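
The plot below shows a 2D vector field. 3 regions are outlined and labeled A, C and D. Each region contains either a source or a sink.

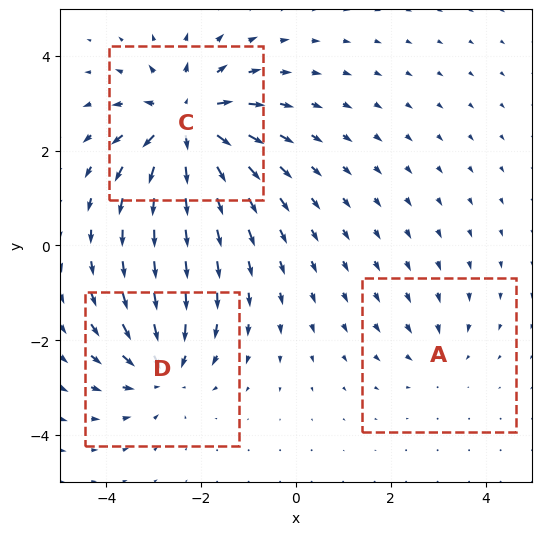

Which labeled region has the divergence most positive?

Divergence at each region's feature centre — A: about -2, C: about +6, D: about -4. Region C is most positive.

C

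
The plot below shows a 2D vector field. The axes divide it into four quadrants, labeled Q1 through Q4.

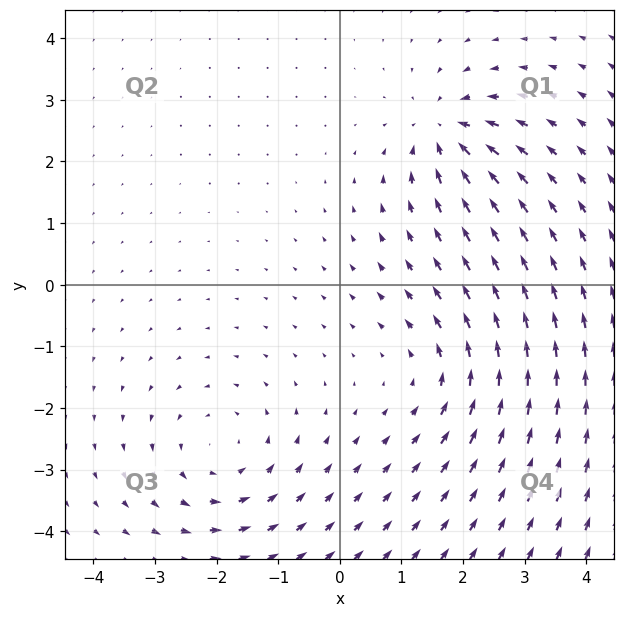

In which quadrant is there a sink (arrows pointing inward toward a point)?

The sink sits at approximately (1.7, 2.5), which lies in quadrant Q1. The divergence there is about -6, negative as expected for a sink.

Q1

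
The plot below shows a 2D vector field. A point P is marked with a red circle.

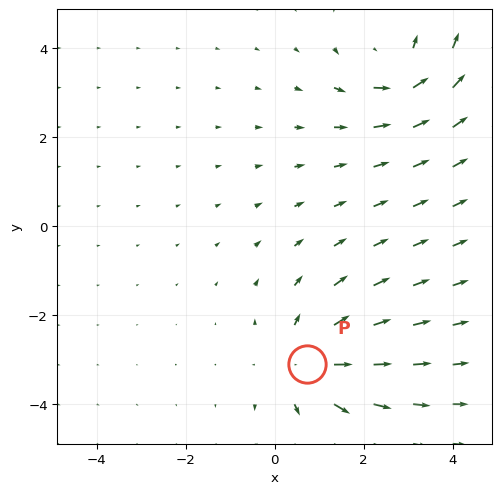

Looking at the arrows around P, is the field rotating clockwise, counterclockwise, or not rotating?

Near P at (0.7, -3.1) the arrows show no circulation. The curl there is ≈0.

not rotating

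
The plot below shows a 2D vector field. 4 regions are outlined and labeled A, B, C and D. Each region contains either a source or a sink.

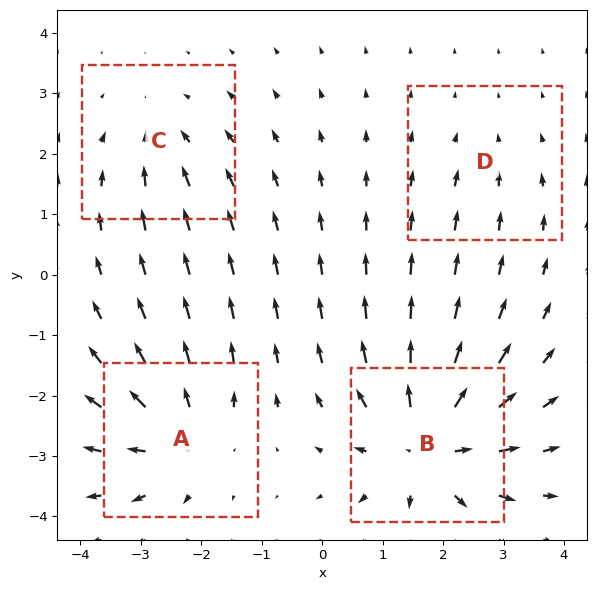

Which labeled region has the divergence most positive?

Divergence at each region's feature centre — A: about +5, B: about +7, C: about -3, D: about -2. Region B is most positive.

B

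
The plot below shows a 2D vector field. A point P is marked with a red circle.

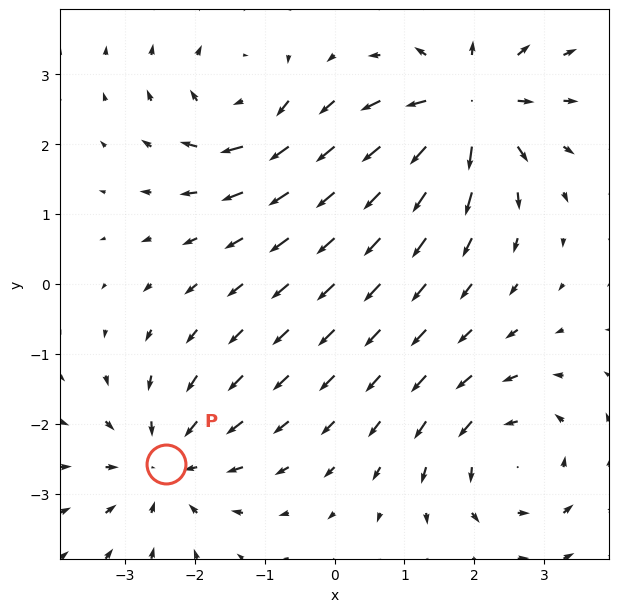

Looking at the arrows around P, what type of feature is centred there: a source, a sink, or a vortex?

sink

At P (-2.4, -2.6) the arrows converge inward. Divergence about -4, curl ≈0 — negative divergence with near-zero curl is a sink.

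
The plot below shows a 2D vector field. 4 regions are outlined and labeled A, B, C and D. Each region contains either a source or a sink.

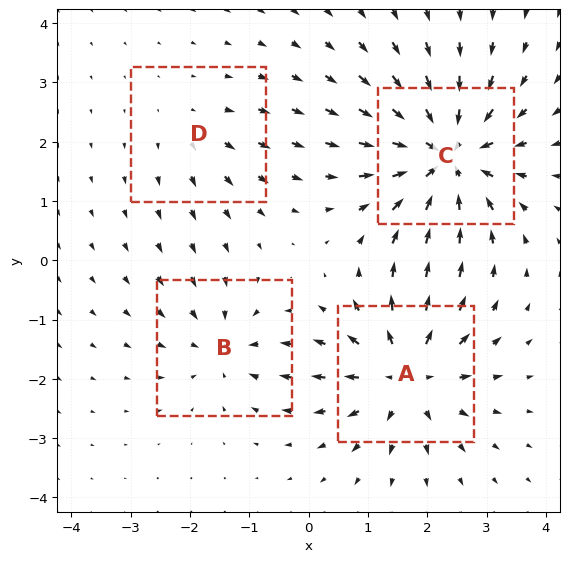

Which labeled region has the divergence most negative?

C

Divergence at each region's feature centre — A: about +6, B: about -4, C: about -8, D: about +2. Region C is most negative.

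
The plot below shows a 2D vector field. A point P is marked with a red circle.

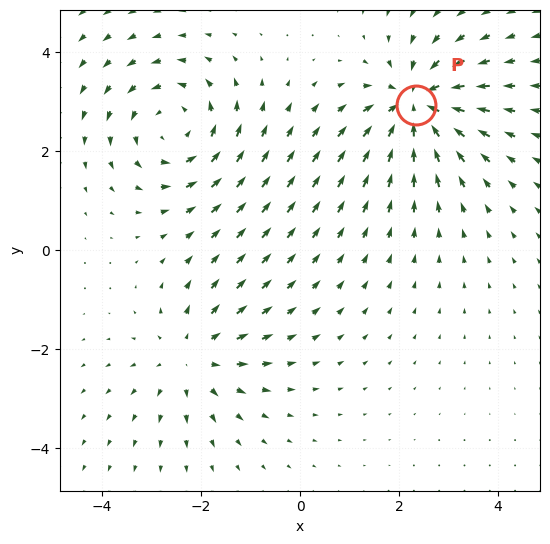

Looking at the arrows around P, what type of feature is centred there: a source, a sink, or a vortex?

At P (2.3, 2.9) the arrows converge inward. Divergence about -6, curl ≈0 — negative divergence with near-zero curl is a sink.

sink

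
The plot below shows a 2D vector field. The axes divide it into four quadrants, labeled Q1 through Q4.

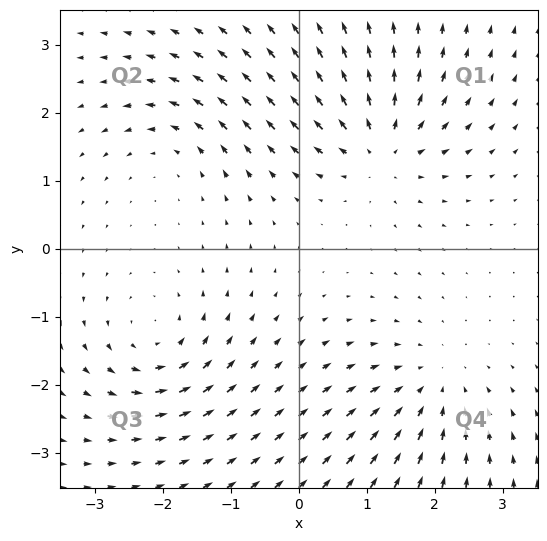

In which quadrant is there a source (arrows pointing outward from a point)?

The source sits at approximately (1.2, 1.5), which lies in quadrant Q1. The divergence there is about +6, positive as expected for a source.

Q1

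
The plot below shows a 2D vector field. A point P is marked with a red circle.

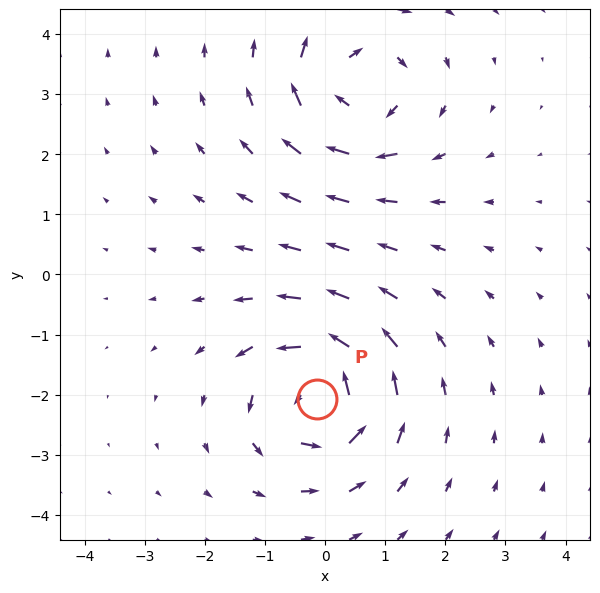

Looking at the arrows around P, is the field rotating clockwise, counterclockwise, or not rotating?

counterclockwise

Near P at (-0.1, -2.1) the arrows circulate counterclockwise. The curl (z-component) there is about +6; positive curl means counterclockwise rotation.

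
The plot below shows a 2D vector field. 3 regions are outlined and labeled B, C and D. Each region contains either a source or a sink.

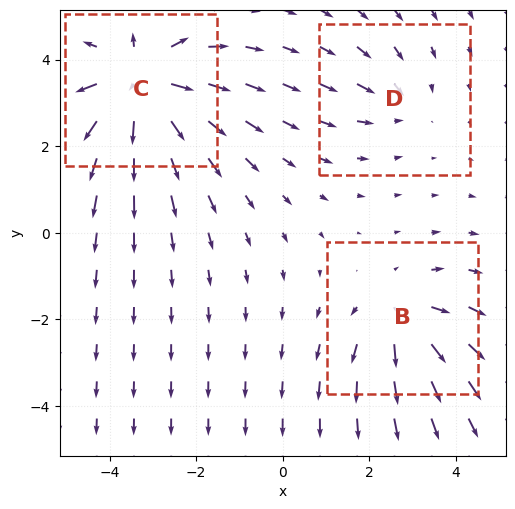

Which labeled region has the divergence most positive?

Divergence at each region's feature centre — B: about +3, C: about +6, D: about -2. Region C is most positive.

C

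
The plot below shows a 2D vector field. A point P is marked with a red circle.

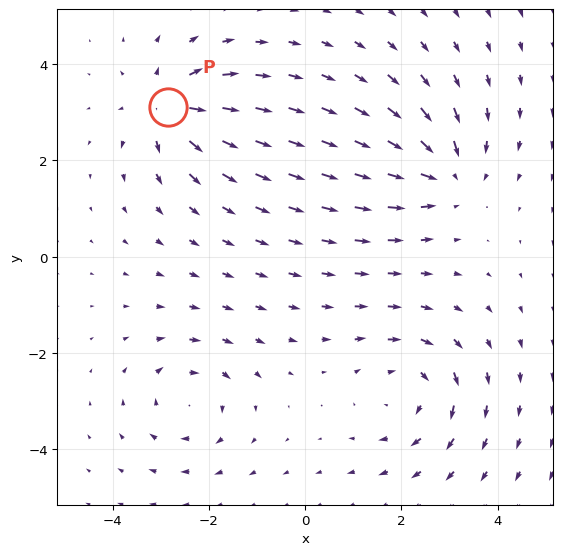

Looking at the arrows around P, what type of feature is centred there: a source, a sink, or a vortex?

At P (-2.8, 3.1) the arrows spread outward. Divergence about +6, curl ≈0 — positive divergence with near-zero curl is a source.

source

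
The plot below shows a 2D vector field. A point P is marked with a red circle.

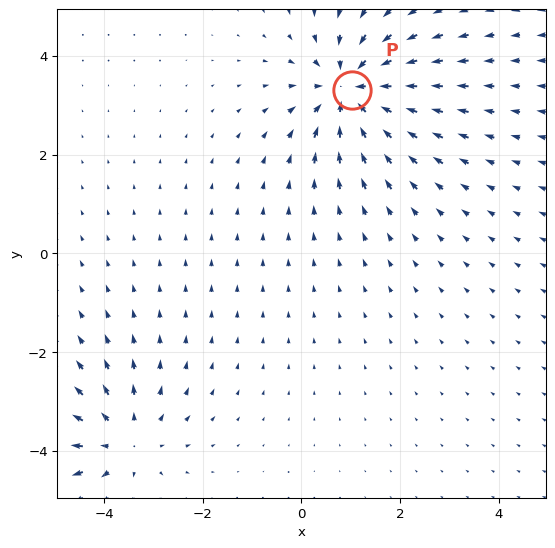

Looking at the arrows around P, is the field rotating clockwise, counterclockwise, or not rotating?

Near P at (1.0, 3.3) the arrows show no circulation. The curl there is ≈0.

not rotating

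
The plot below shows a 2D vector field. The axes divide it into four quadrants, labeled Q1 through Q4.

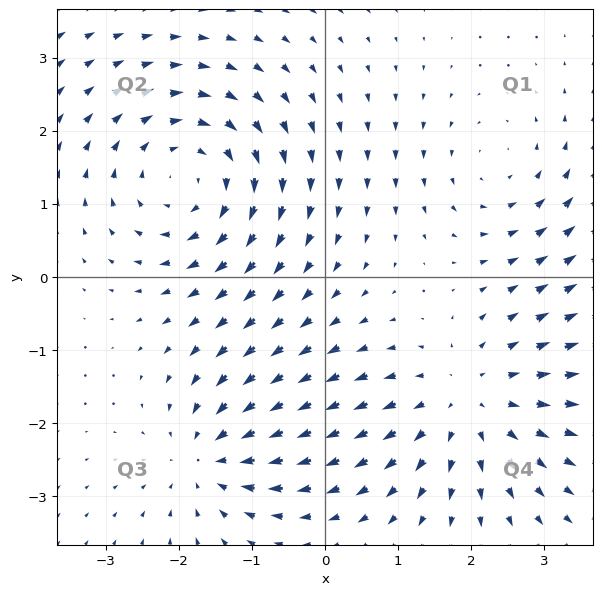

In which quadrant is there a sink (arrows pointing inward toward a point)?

Q3

The sink sits at approximately (-1.6, -2.5), which lies in quadrant Q3. The divergence there is about -4, negative as expected for a sink.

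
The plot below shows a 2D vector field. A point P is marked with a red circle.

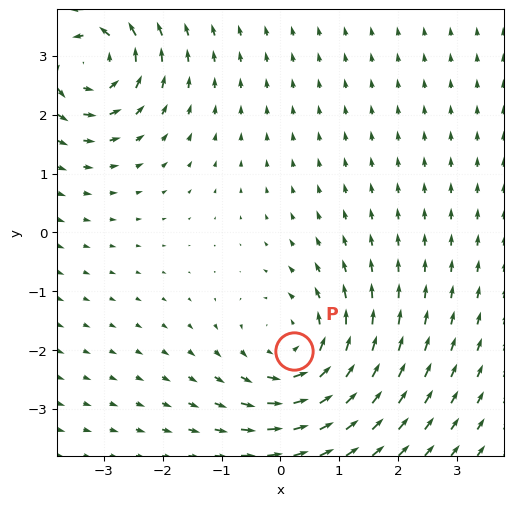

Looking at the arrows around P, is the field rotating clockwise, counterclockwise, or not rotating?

Near P at (0.2, -2.0) the arrows circulate counterclockwise. The curl (z-component) there is about +4; positive curl means counterclockwise rotation.

counterclockwise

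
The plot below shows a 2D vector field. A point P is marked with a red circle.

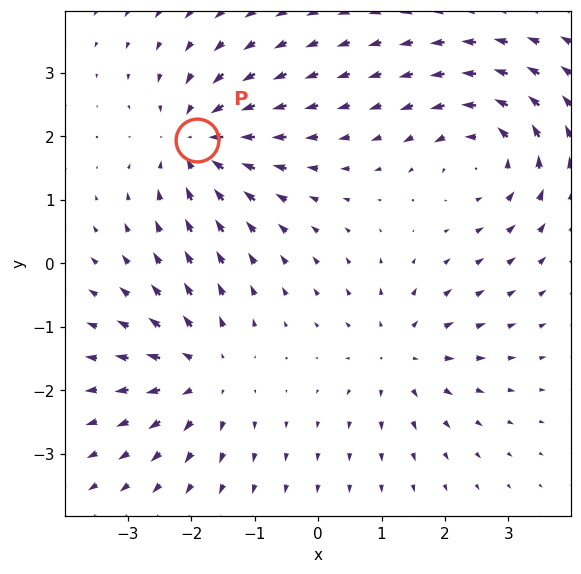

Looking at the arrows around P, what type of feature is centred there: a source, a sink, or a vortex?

sink

At P (-1.9, 1.9) the arrows converge inward. Divergence about -4, curl ≈0 — negative divergence with near-zero curl is a sink.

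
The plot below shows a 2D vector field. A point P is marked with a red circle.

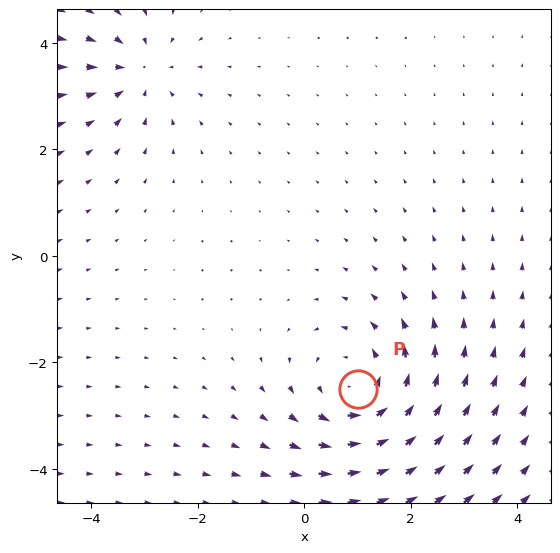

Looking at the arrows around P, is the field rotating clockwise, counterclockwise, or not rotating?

counterclockwise

Near P at (1.0, -2.5) the arrows circulate counterclockwise. The curl (z-component) there is about +4; positive curl means counterclockwise rotation.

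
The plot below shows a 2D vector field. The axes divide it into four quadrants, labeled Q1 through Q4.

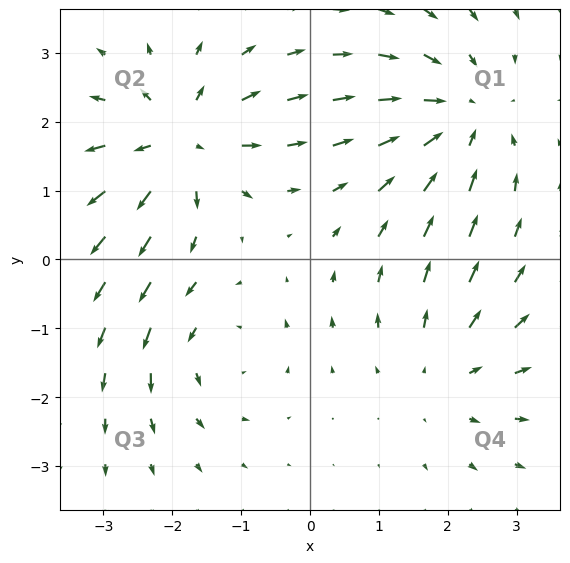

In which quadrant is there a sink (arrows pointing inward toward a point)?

Q1

The sink sits at approximately (2.2, 2.1), which lies in quadrant Q1. The divergence there is about -3, negative as expected for a sink.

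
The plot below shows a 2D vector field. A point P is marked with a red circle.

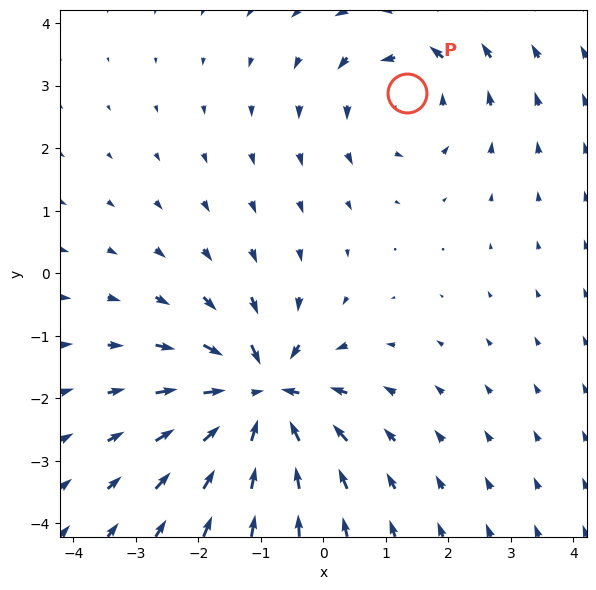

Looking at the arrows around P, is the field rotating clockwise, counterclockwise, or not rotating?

counterclockwise

Near P at (1.3, 2.9) the arrows circulate counterclockwise. The curl (z-component) there is about +2; positive curl means counterclockwise rotation.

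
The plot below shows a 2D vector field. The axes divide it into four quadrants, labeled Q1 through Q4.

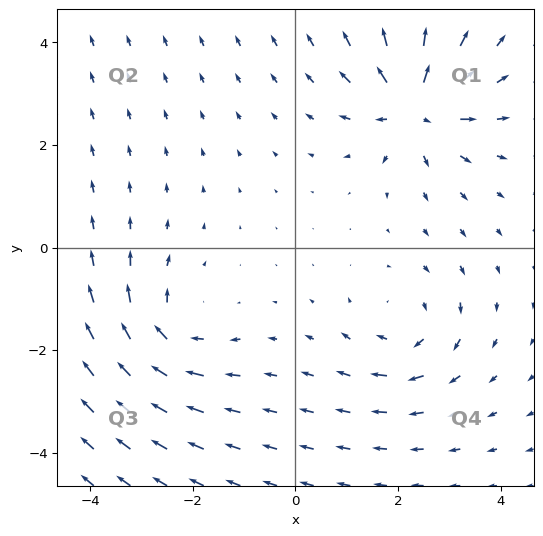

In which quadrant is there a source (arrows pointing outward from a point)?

The source sits at approximately (2.3, 2.7), which lies in quadrant Q1. The divergence there is about +5, positive as expected for a source.

Q1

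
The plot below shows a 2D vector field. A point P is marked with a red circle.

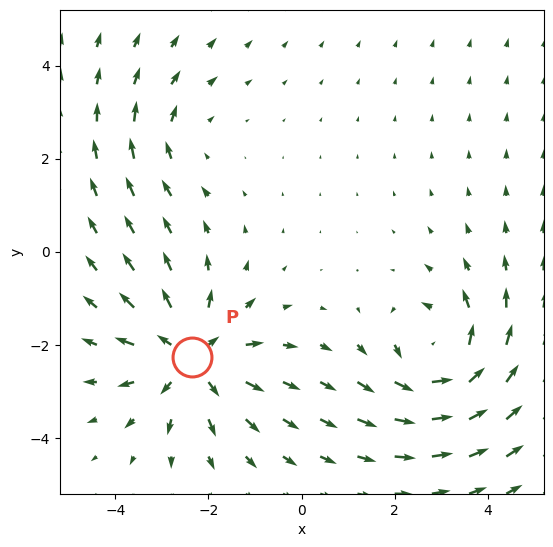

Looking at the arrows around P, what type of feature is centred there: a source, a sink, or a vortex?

source

At P (-2.4, -2.3) the arrows spread outward. Divergence about +4, curl ≈0 — positive divergence with near-zero curl is a source.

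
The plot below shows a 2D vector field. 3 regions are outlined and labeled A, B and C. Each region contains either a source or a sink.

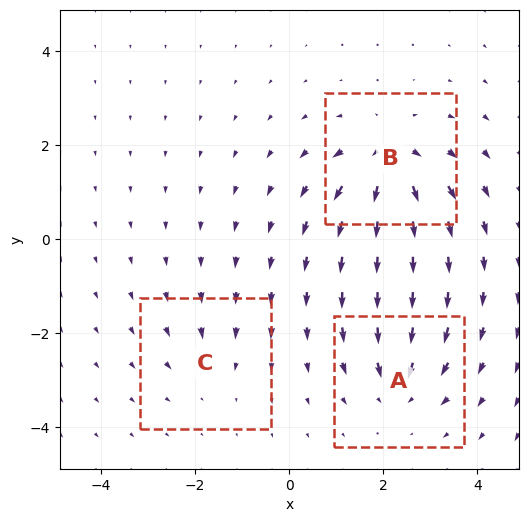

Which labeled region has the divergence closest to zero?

Divergence at each region's feature centre — A: about -4, B: about +6, C: about -2. Region C is closest to zero.

C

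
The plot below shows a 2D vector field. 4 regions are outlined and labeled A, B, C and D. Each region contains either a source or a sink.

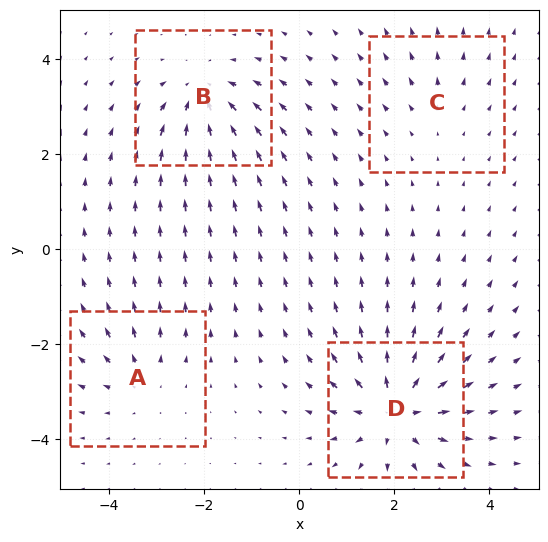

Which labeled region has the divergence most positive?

Divergence at each region's feature centre — A: about +4, B: about -5, C: about +2, D: about +7. Region D is most positive.

D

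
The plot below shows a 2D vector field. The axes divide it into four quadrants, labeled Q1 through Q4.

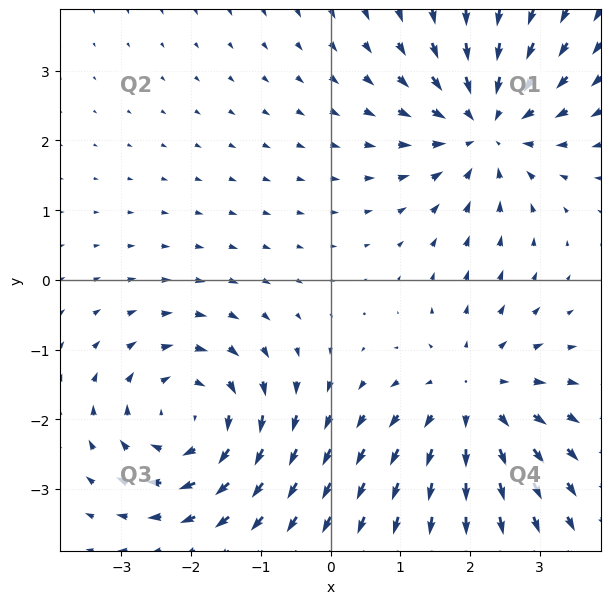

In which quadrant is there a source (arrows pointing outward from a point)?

Q4

The source sits at approximately (2.0, -1.7), which lies in quadrant Q4. The divergence there is about +3, positive as expected for a source.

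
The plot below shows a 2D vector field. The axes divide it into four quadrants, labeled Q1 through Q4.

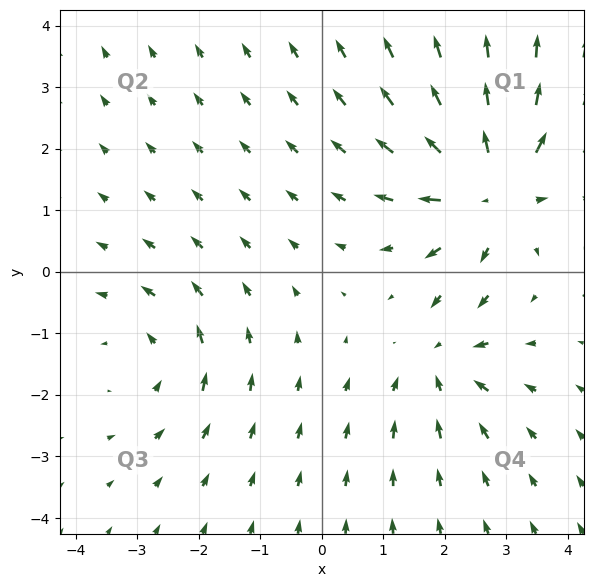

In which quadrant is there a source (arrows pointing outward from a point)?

The source sits at approximately (2.8, 1.4), which lies in quadrant Q1. The divergence there is about +4, positive as expected for a source.

Q1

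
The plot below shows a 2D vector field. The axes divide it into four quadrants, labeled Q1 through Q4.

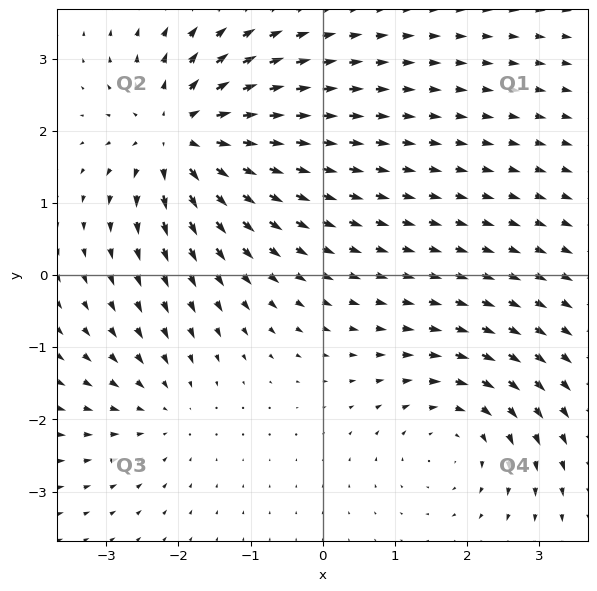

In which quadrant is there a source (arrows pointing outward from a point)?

Q2

The source sits at approximately (-2.0, 1.9), which lies in quadrant Q2. The divergence there is about +6, positive as expected for a source.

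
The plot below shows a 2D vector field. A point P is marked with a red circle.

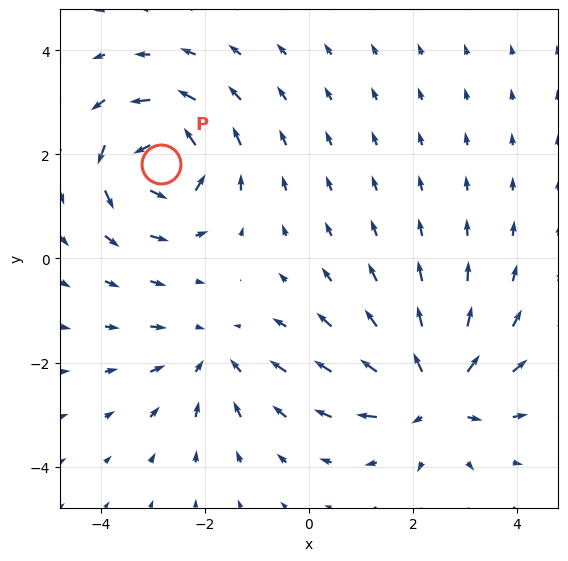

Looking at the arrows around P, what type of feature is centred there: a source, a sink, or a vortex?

vortex

At P (-2.8, 1.8) the arrows circulate counterclockwise. Divergence ≈0, curl about +7 — near-zero divergence with nonzero curl is a vortex.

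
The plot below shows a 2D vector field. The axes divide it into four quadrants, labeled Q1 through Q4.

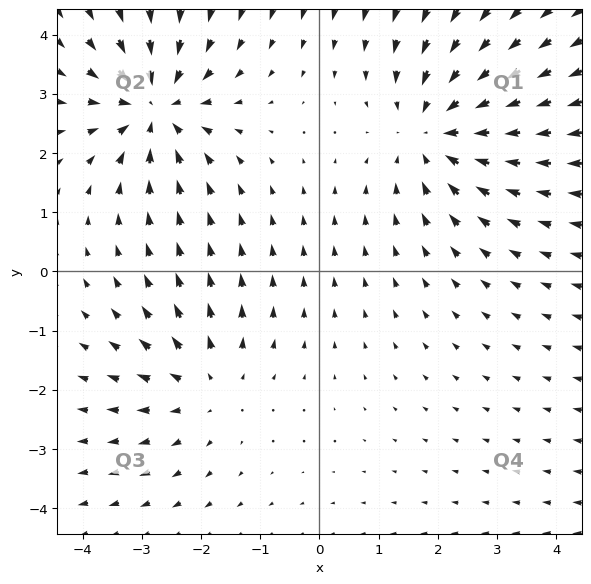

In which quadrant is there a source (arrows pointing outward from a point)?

Q3

The source sits at approximately (-1.9, -1.9), which lies in quadrant Q3. The divergence there is about +3, positive as expected for a source.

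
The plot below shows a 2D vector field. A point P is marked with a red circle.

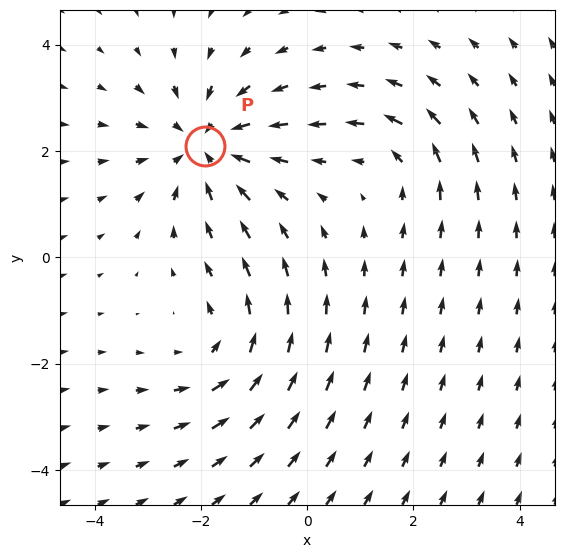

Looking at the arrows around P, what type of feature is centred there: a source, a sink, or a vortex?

sink

At P (-1.9, 2.1) the arrows converge inward. Divergence about -4, curl ≈0 — negative divergence with near-zero curl is a sink.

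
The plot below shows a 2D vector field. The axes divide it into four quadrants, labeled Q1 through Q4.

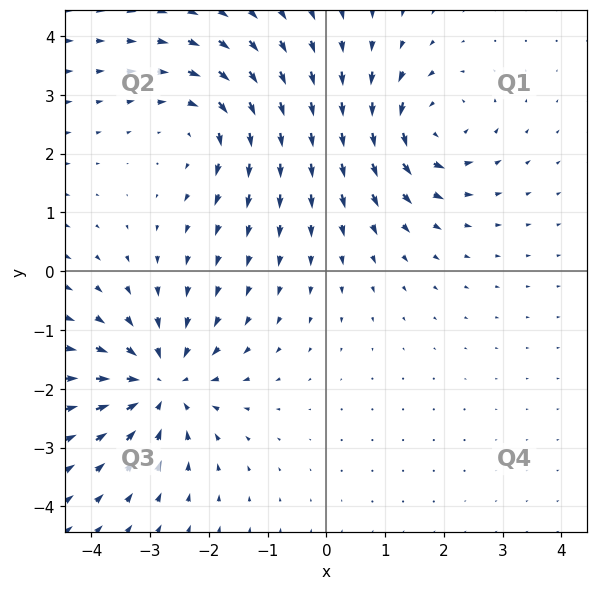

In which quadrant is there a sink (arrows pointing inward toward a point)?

The sink sits at approximately (-2.8, -1.9), which lies in quadrant Q3. The divergence there is about -5, negative as expected for a sink.

Q3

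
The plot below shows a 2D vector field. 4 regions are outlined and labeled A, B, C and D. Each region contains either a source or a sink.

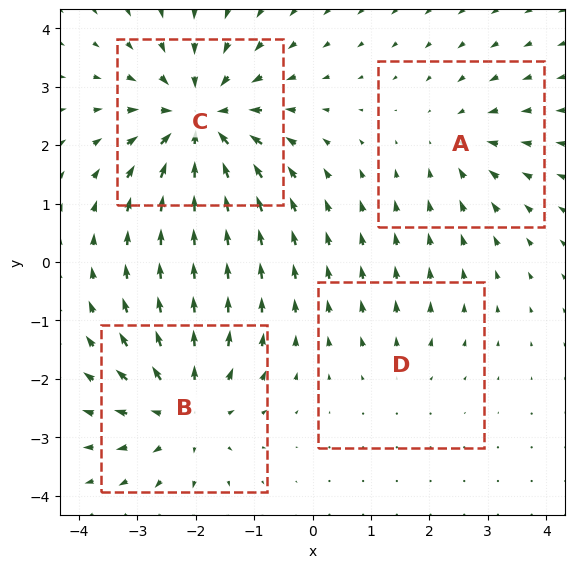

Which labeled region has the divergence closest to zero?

D

Divergence at each region's feature centre — A: about -3, B: about +5, C: about -7, D: about +2. Region D is closest to zero.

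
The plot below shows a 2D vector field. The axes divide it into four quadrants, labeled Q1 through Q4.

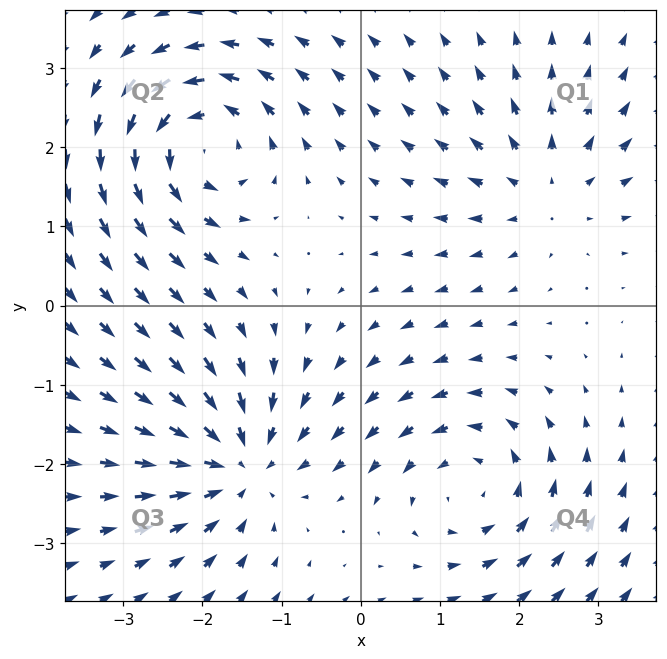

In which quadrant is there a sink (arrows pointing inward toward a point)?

The sink sits at approximately (-1.5, -2.0), which lies in quadrant Q3. The divergence there is about -4, negative as expected for a sink.

Q3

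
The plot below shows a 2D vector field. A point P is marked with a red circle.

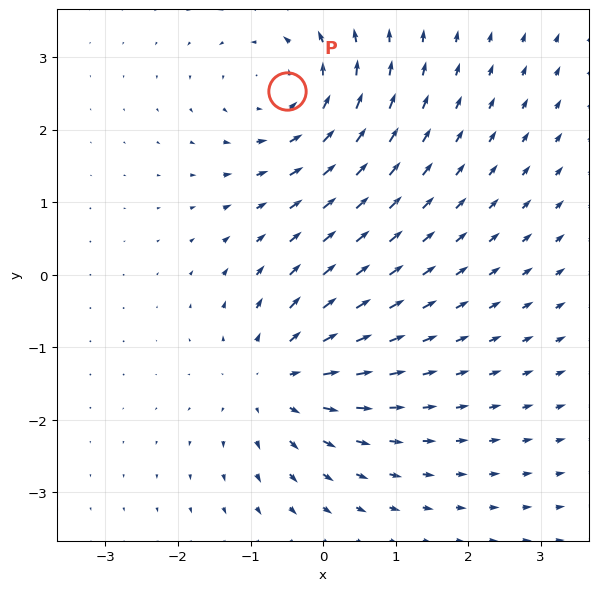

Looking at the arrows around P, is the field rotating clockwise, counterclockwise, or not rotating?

Near P at (-0.5, 2.5) the arrows circulate counterclockwise. The curl (z-component) there is about +4; positive curl means counterclockwise rotation.

counterclockwise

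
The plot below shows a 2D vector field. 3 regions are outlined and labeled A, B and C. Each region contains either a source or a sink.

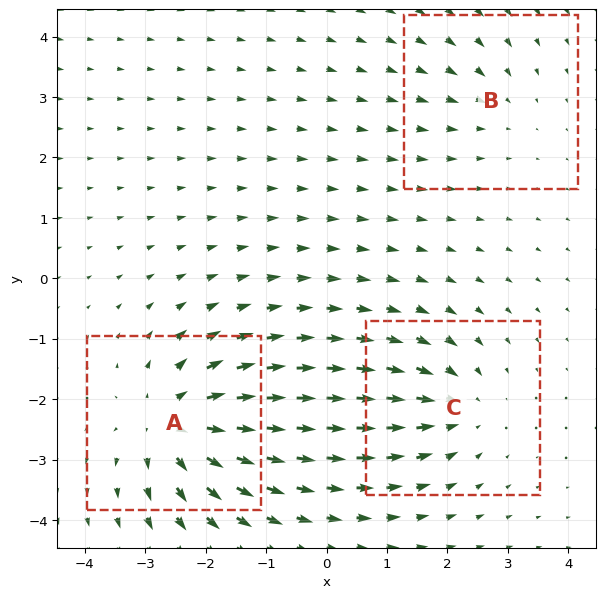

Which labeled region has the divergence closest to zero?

Divergence at each region's feature centre — A: about +5, B: about -2, C: about -4. Region B is closest to zero.

B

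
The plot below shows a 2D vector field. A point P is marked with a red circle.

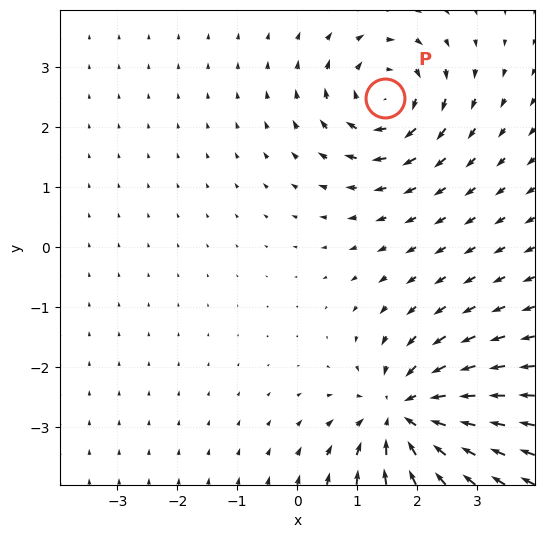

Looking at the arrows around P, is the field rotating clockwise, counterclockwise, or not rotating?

clockwise

Near P at (1.5, 2.5) the arrows circulate clockwise. The curl (z-component) there is about -5; negative curl means clockwise rotation.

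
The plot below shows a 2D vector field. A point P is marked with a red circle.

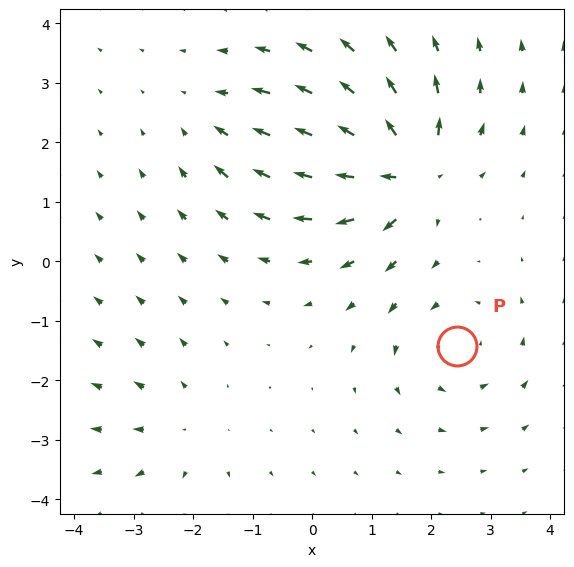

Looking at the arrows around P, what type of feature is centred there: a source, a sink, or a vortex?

vortex

At P (2.4, -1.4) the arrows circulate counterclockwise. Divergence ≈0, curl about +3 — near-zero divergence with nonzero curl is a vortex.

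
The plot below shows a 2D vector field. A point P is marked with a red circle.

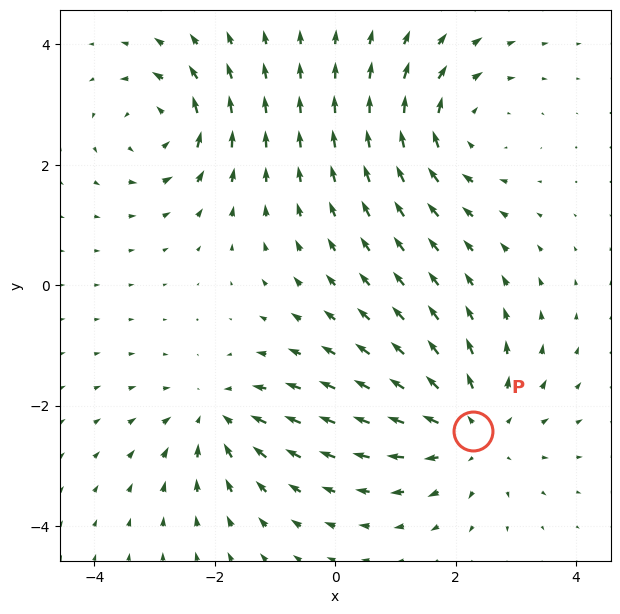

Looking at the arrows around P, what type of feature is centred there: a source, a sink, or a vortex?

source

At P (2.3, -2.4) the arrows spread outward. Divergence about +4, curl ≈0 — positive divergence with near-zero curl is a source.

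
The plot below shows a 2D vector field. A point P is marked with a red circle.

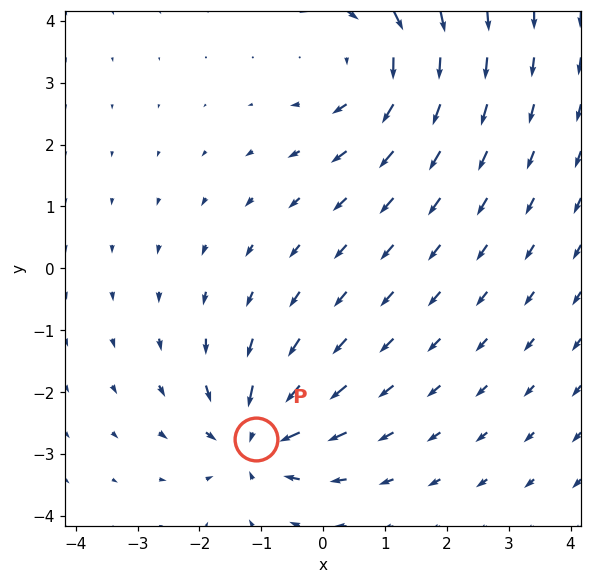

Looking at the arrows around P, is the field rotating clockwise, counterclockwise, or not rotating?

Near P at (-1.1, -2.8) the arrows show no circulation. The curl there is ≈0.

not rotating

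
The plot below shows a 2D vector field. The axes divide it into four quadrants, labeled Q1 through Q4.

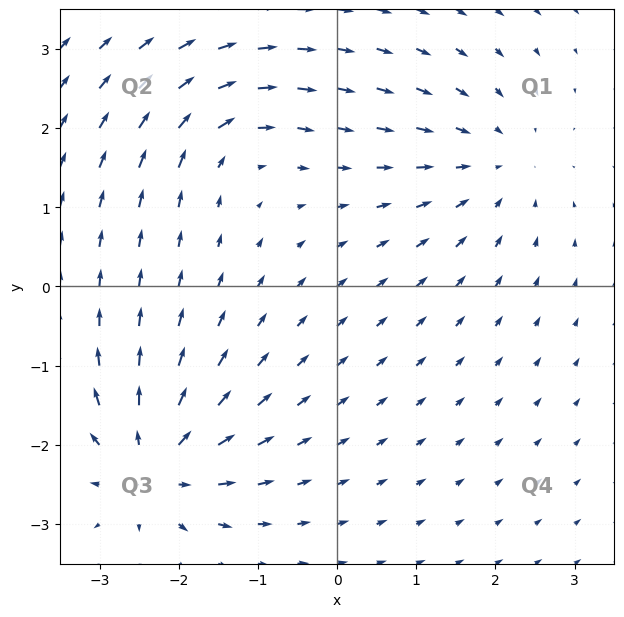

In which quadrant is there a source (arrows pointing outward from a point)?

The source sits at approximately (-2.3, -2.3), which lies in quadrant Q3. The divergence there is about +6, positive as expected for a source.

Q3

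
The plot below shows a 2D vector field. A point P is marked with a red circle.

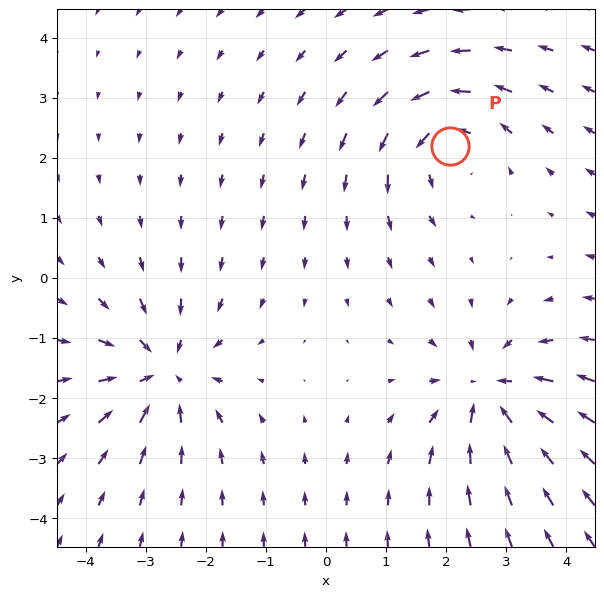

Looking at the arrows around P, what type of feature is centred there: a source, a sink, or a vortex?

At P (2.1, 2.2) the arrows circulate counterclockwise. Divergence ≈0, curl about +4 — near-zero divergence with nonzero curl is a vortex.

vortex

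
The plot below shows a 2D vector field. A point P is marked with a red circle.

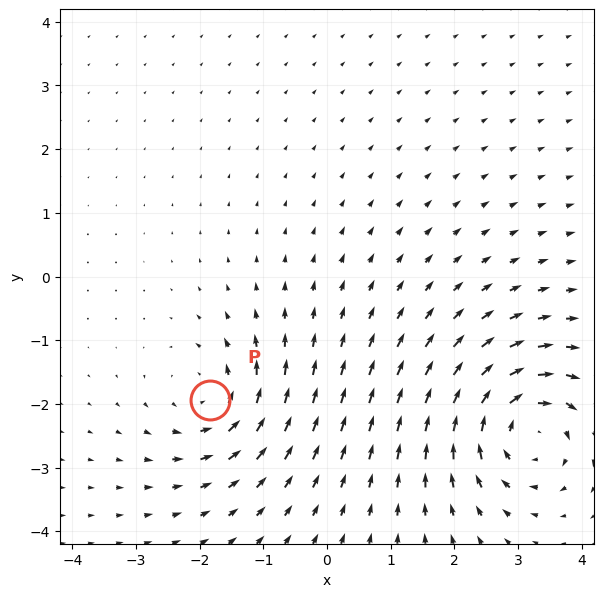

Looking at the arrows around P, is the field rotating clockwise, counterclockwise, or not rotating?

Near P at (-1.8, -1.9) the arrows circulate counterclockwise. The curl (z-component) there is about +5; positive curl means counterclockwise rotation.

counterclockwise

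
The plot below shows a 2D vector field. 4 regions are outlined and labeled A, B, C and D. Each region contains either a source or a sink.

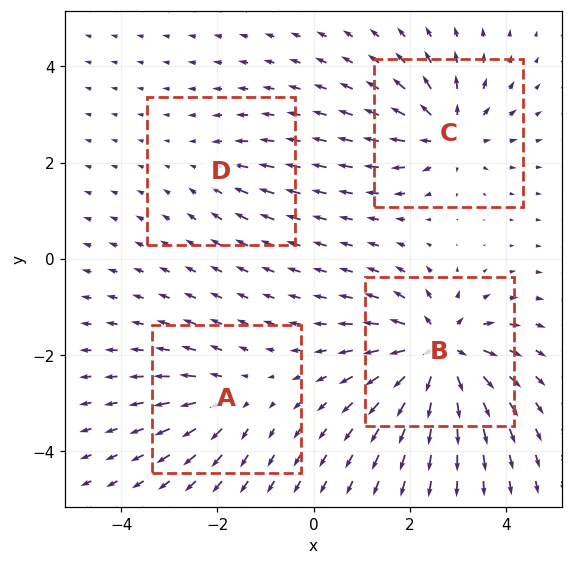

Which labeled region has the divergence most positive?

B

Divergence at each region's feature centre — A: about +4, B: about +9, C: about +6, D: about -2. Region B is most positive.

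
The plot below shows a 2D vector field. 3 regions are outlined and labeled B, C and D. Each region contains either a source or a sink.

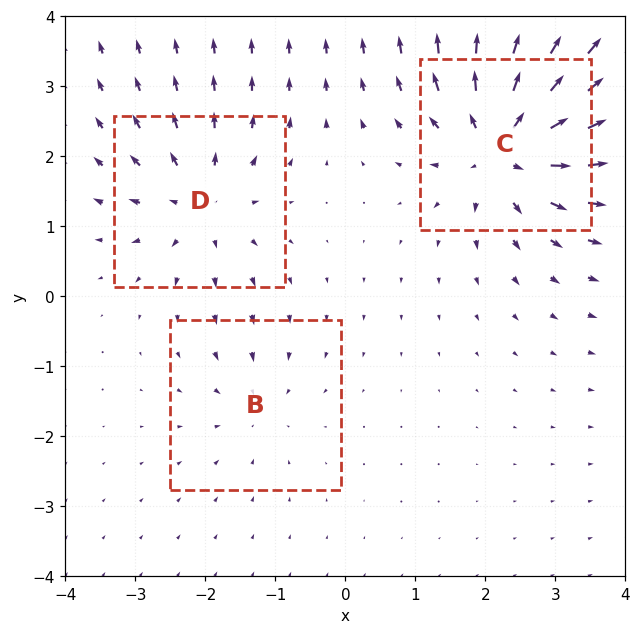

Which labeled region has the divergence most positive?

Divergence at each region's feature centre — B: about -2, C: about +6, D: about +4. Region C is most positive.

C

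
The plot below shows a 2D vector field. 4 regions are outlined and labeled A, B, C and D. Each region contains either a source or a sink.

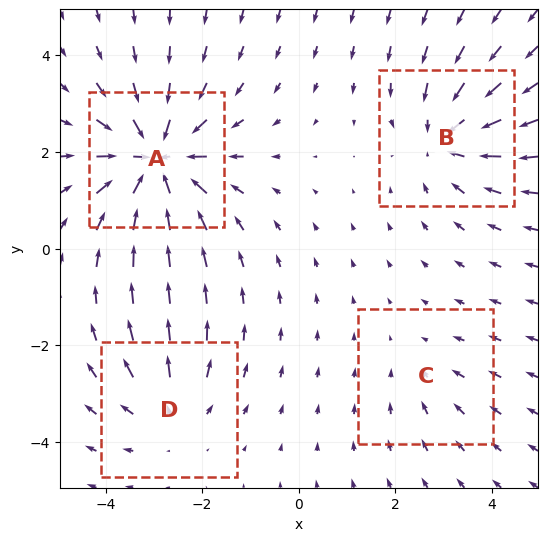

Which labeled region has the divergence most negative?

Divergence at each region's feature centre — A: about -7, B: about -5, C: about -2, D: about +3. Region A is most negative.

A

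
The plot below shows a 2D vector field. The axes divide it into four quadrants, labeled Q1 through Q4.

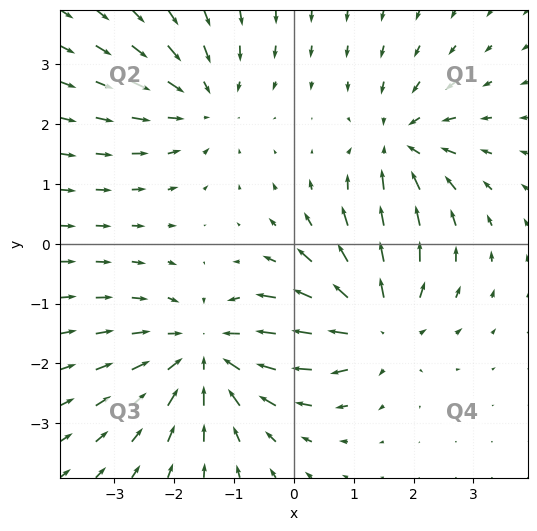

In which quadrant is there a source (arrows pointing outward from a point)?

The source sits at approximately (1.3, -1.3), which lies in quadrant Q4. The divergence there is about +4, positive as expected for a source.

Q4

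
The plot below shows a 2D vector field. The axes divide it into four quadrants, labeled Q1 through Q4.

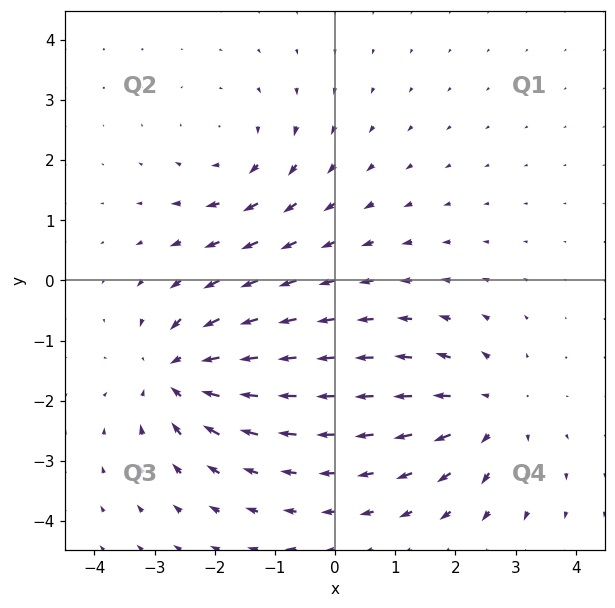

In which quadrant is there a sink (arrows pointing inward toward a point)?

Q3

The sink sits at approximately (-2.6, -1.6), which lies in quadrant Q3. The divergence there is about -6, negative as expected for a sink.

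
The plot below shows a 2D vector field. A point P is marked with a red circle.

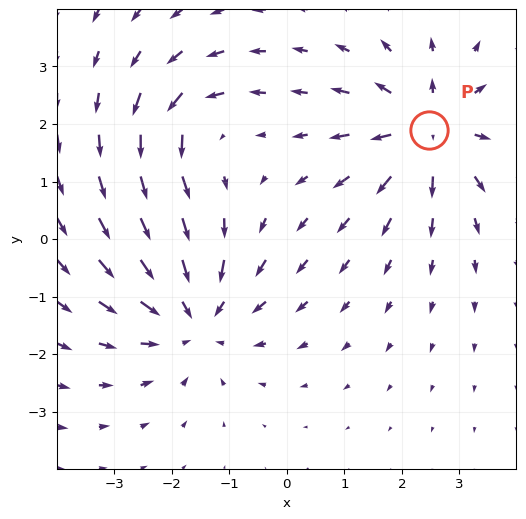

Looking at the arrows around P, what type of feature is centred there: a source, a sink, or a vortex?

source

At P (2.5, 1.9) the arrows spread outward. Divergence about +5, curl ≈0 — positive divergence with near-zero curl is a source.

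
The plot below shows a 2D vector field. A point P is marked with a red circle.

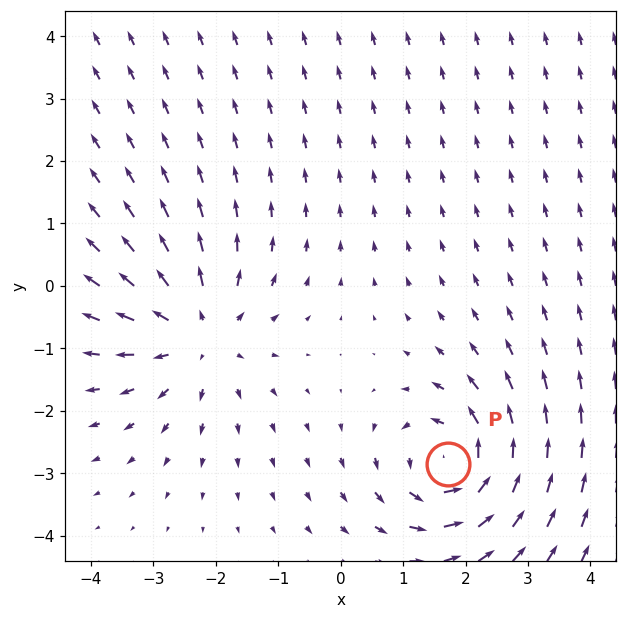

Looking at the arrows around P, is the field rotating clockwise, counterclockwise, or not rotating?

Near P at (1.7, -2.9) the arrows circulate counterclockwise. The curl (z-component) there is about +6; positive curl means counterclockwise rotation.

counterclockwise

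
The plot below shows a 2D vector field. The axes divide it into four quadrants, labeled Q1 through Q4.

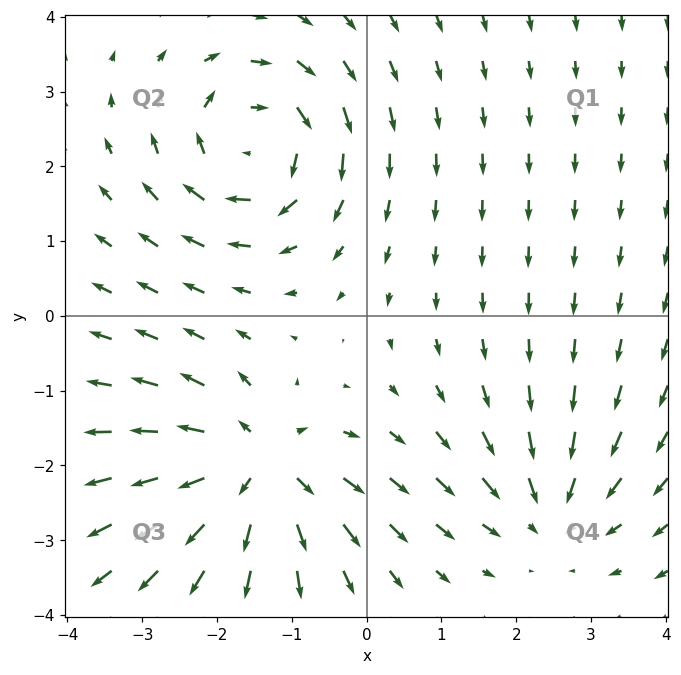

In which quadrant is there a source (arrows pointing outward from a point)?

Q3

The source sits at approximately (-1.5, -2.0), which lies in quadrant Q3. The divergence there is about +5, positive as expected for a source.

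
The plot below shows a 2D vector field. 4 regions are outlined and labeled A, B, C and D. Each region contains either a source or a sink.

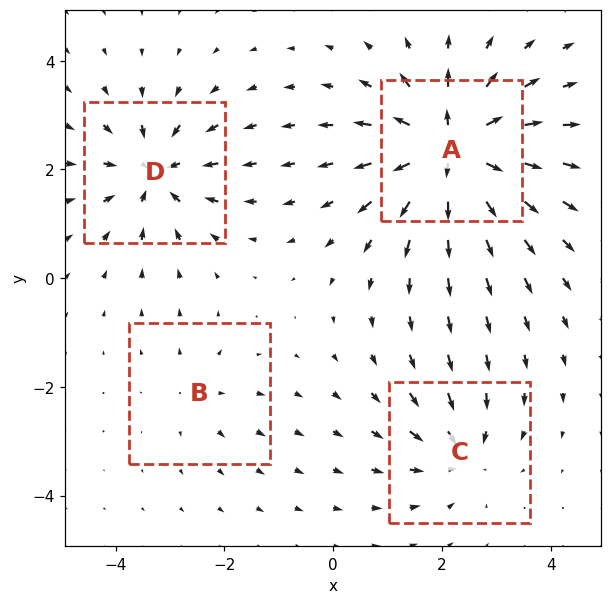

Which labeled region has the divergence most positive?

A

Divergence at each region's feature centre — A: about +9, B: about +2, C: about -4, D: about -6. Region A is most positive.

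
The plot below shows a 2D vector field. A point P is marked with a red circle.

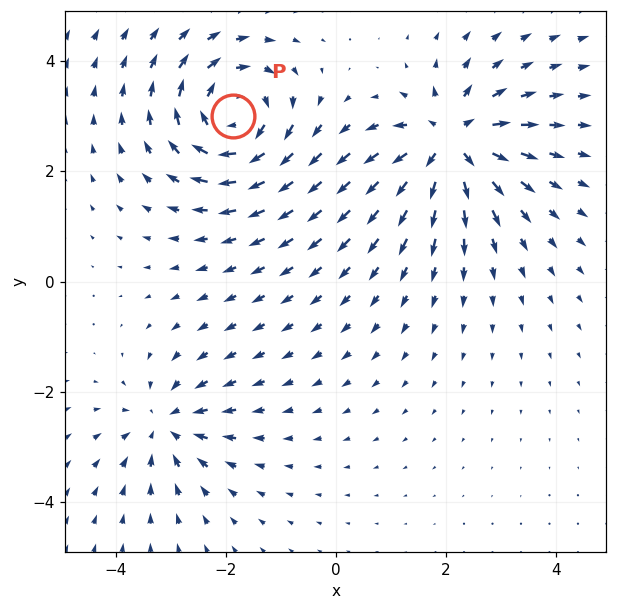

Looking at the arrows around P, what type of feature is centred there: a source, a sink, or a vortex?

vortex

At P (-1.9, 3.0) the arrows circulate clockwise. Divergence ≈0, curl about -6 — near-zero divergence with nonzero curl is a vortex.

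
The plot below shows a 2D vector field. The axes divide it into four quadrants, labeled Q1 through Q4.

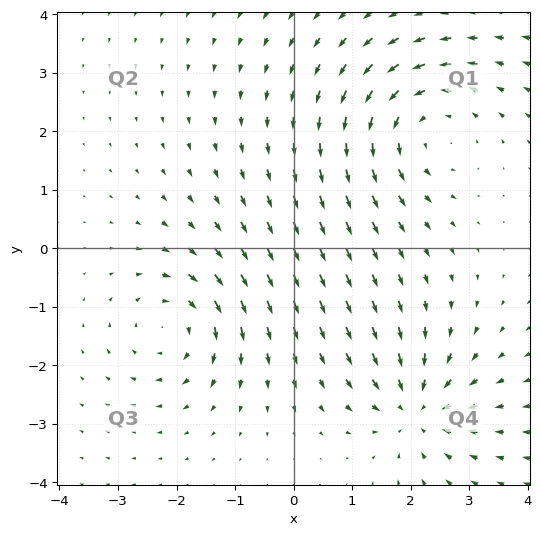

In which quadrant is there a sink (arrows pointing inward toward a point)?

The sink sits at approximately (2.1, -2.7), which lies in quadrant Q4. The divergence there is about -4, negative as expected for a sink.

Q4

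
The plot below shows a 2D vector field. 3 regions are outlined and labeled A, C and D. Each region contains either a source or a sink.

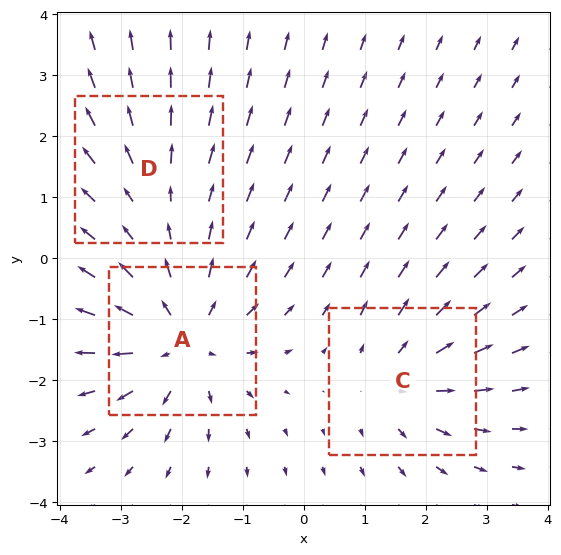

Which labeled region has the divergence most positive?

A

Divergence at each region's feature centre — A: about +5, C: about +3, D: about +2. Region A is most positive.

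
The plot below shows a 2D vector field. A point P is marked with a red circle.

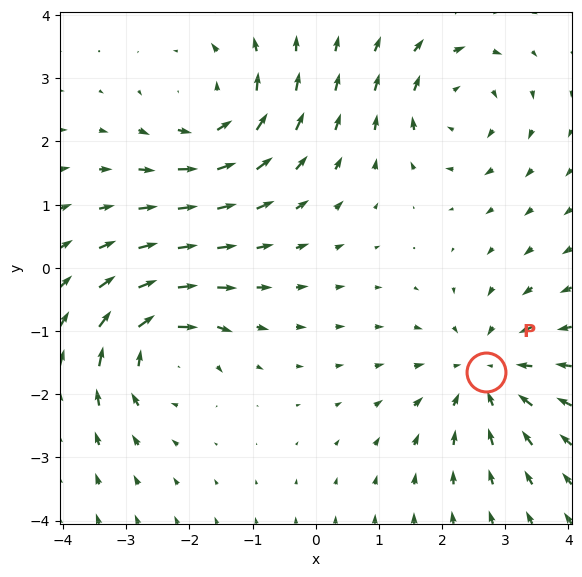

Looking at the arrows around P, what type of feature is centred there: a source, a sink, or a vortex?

At P (2.7, -1.7) the arrows converge inward. Divergence about -4, curl ≈0 — negative divergence with near-zero curl is a sink.

sink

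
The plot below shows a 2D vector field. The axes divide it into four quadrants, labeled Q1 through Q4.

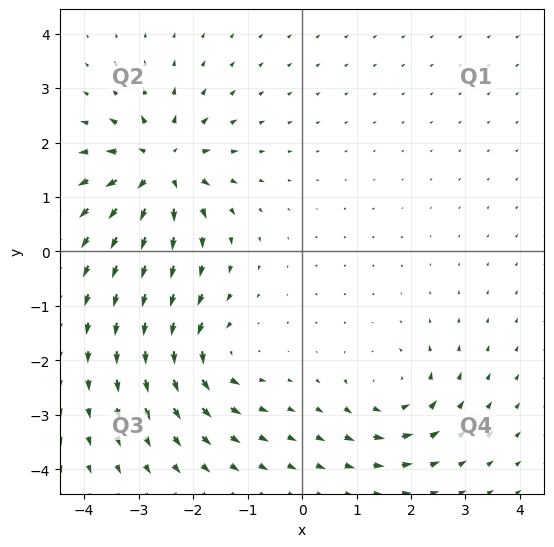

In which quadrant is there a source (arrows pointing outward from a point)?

Q2

The source sits at approximately (-2.6, 1.6), which lies in quadrant Q2. The divergence there is about +6, positive as expected for a source.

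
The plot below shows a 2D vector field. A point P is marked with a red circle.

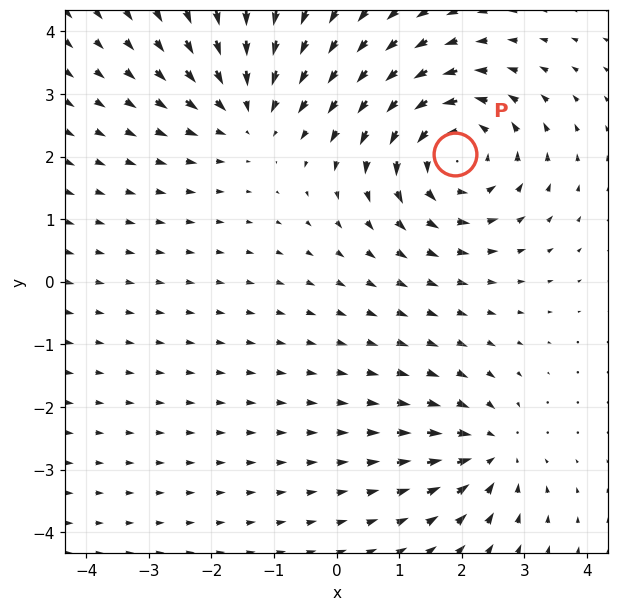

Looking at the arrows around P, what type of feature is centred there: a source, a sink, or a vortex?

At P (1.9, 2.0) the arrows circulate counterclockwise. Divergence ≈0, curl about +5 — near-zero divergence with nonzero curl is a vortex.

vortex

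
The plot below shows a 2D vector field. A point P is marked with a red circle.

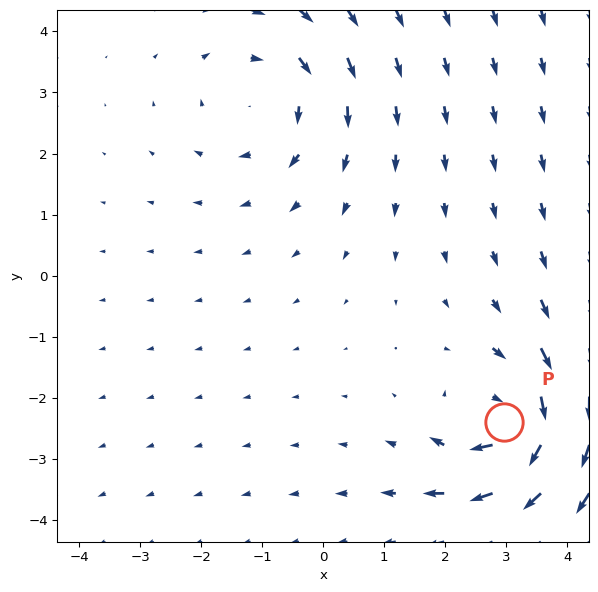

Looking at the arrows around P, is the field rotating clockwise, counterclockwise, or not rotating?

clockwise

Near P at (3.0, -2.4) the arrows circulate clockwise. The curl (z-component) there is about -6; negative curl means clockwise rotation.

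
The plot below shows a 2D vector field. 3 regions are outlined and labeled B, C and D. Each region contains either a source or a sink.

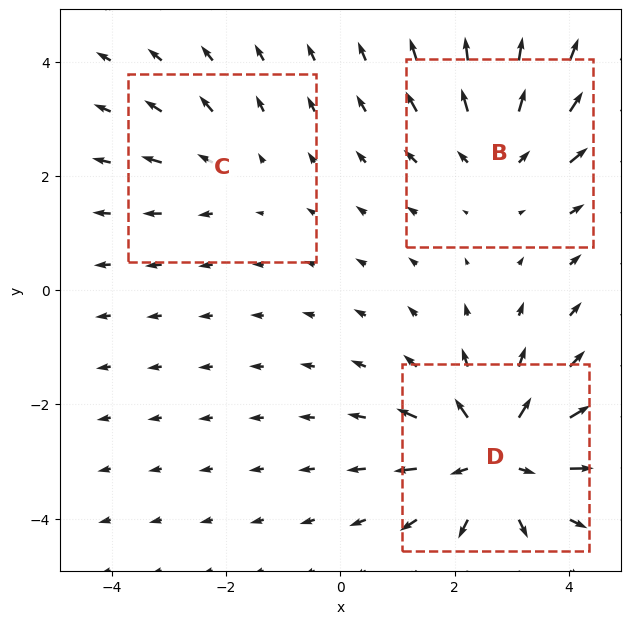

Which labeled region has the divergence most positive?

D

Divergence at each region's feature centre — B: about +3, C: about +2, D: about +5. Region D is most positive.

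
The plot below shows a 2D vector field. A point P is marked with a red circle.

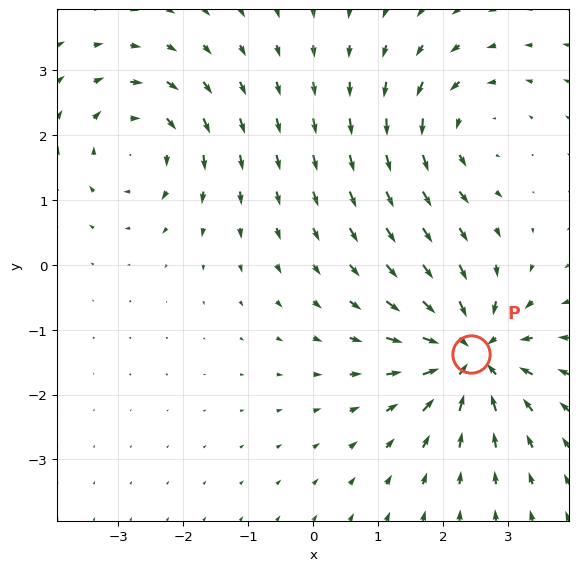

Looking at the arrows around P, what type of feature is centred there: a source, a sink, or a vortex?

At P (2.4, -1.4) the arrows converge inward. Divergence about -7, curl ≈0 — negative divergence with near-zero curl is a sink.

sink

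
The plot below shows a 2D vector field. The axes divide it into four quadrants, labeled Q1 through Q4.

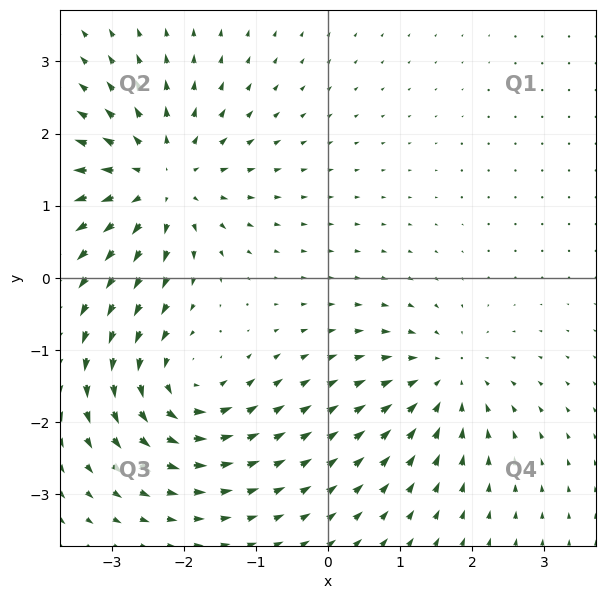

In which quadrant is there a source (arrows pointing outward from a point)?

The source sits at approximately (-2.3, 1.3), which lies in quadrant Q2. The divergence there is about +5, positive as expected for a source.

Q2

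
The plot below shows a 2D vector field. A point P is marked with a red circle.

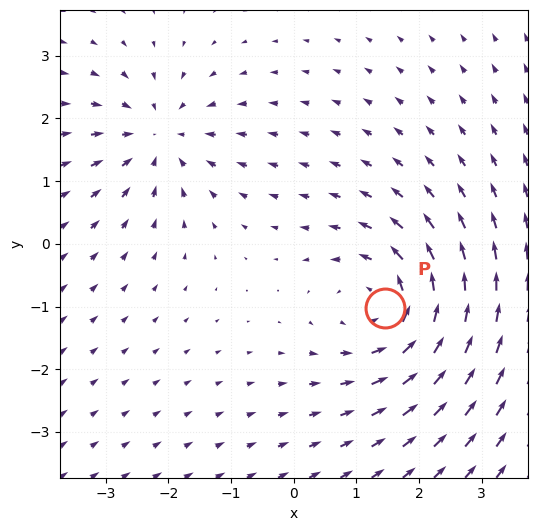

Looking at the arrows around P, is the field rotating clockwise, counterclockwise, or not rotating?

Near P at (1.5, -1.0) the arrows circulate counterclockwise. The curl (z-component) there is about +4; positive curl means counterclockwise rotation.

counterclockwise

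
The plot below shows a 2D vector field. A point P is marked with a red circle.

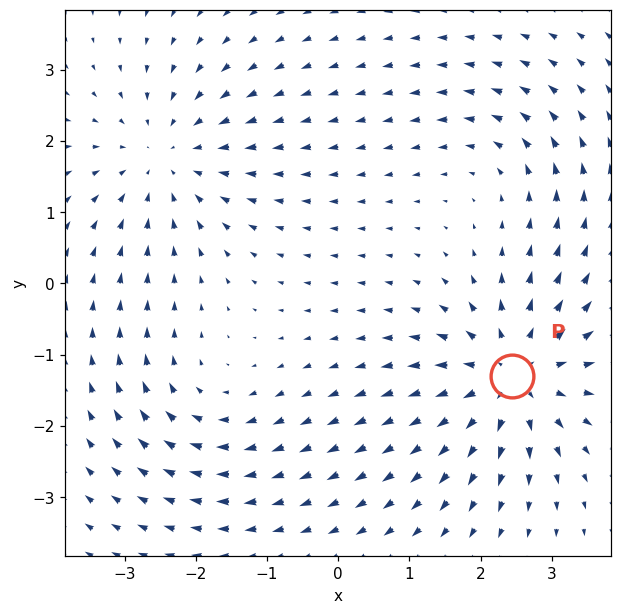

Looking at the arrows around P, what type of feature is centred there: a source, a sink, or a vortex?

source

At P (2.4, -1.3) the arrows spread outward. Divergence about +5, curl ≈0 — positive divergence with near-zero curl is a source.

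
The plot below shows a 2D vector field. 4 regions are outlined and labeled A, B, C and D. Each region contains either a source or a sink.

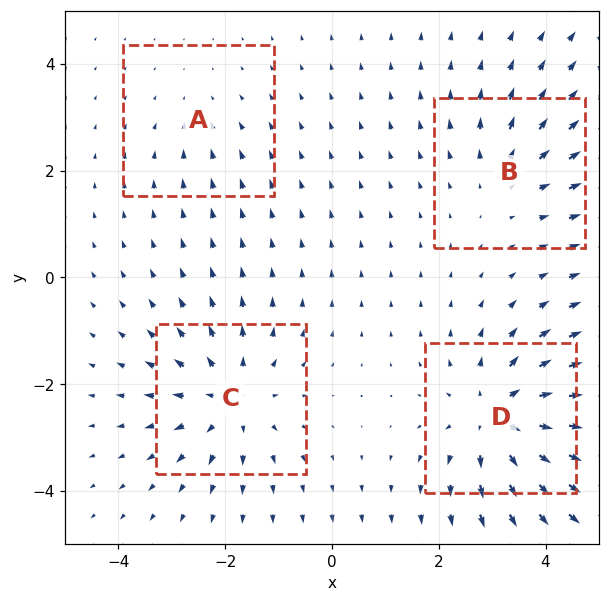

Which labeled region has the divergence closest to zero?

Divergence at each region's feature centre — A: about -2, B: about +3, C: about +5, D: about +6. Region A is closest to zero.

A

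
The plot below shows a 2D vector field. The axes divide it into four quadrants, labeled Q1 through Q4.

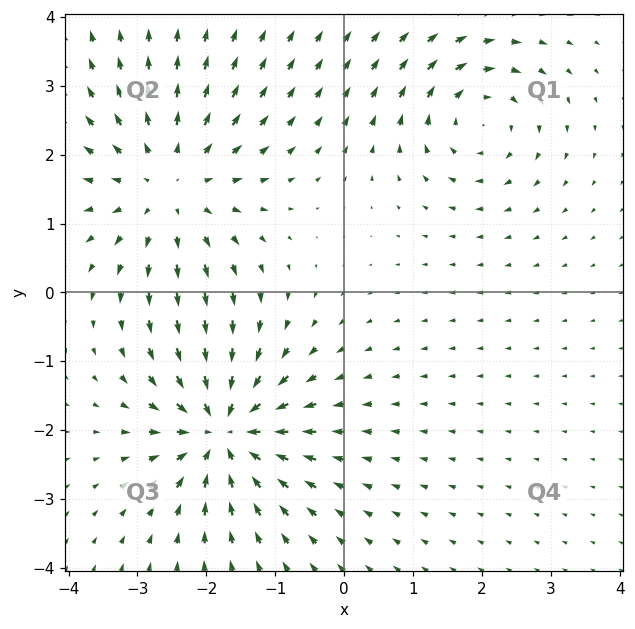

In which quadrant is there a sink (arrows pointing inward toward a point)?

The sink sits at approximately (-1.7, -2.0), which lies in quadrant Q3. The divergence there is about -7, negative as expected for a sink.

Q3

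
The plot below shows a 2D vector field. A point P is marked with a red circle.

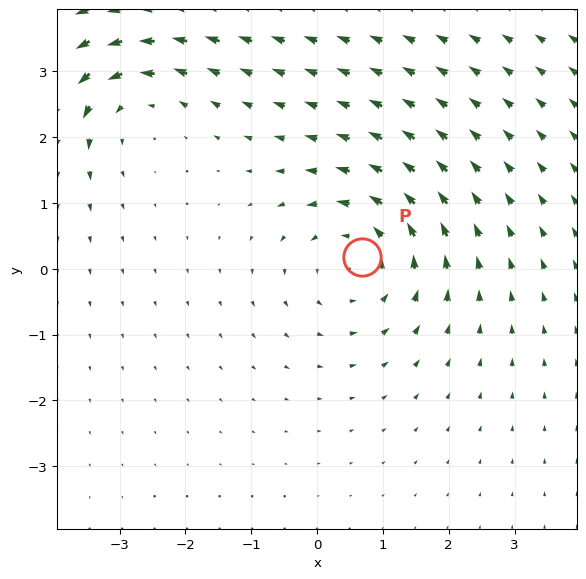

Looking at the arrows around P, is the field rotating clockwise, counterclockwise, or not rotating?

Near P at (0.7, 0.2) the arrows circulate counterclockwise. The curl (z-component) there is about +4; positive curl means counterclockwise rotation.

counterclockwise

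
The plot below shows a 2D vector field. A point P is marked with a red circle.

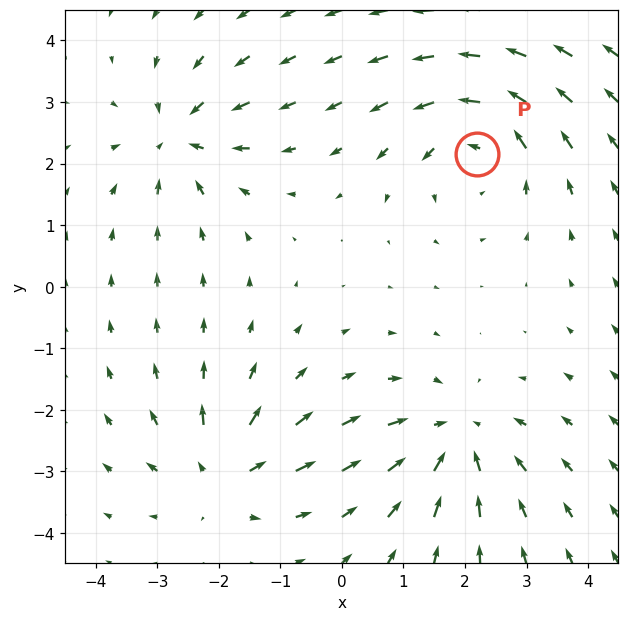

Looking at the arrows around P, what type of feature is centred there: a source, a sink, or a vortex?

vortex

At P (2.2, 2.2) the arrows circulate counterclockwise. Divergence ≈0, curl about +5 — near-zero divergence with nonzero curl is a vortex.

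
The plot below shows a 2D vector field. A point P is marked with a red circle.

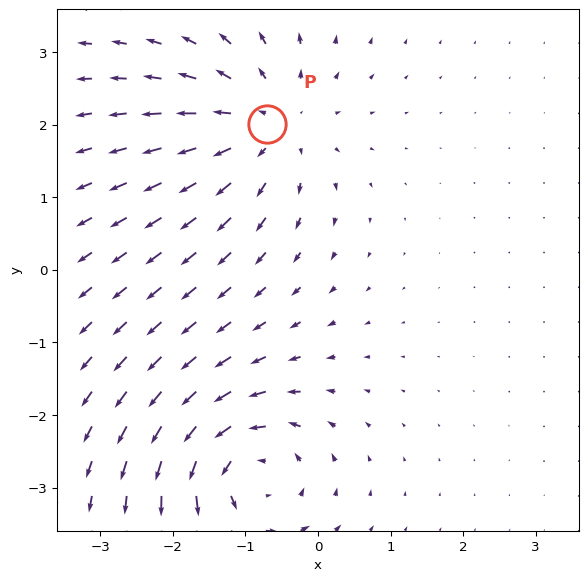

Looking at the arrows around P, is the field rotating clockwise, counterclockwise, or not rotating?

not rotating

Near P at (-0.7, 2.0) the arrows show no circulation. The curl there is ≈0.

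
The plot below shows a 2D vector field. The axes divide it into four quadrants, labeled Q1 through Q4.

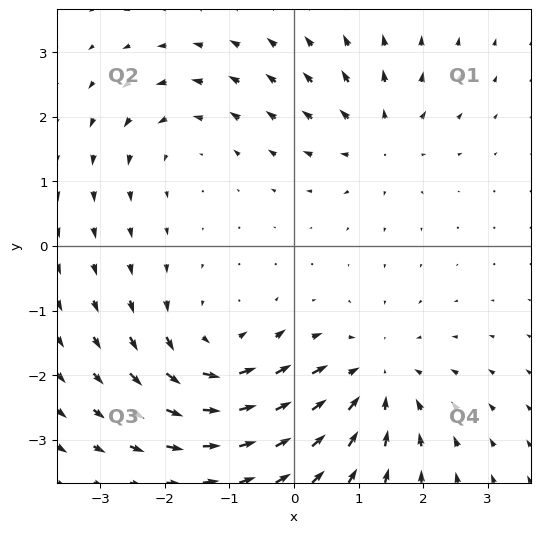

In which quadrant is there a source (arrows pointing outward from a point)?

Q1

The source sits at approximately (1.3, 1.7), which lies in quadrant Q1. The divergence there is about +4, positive as expected for a source.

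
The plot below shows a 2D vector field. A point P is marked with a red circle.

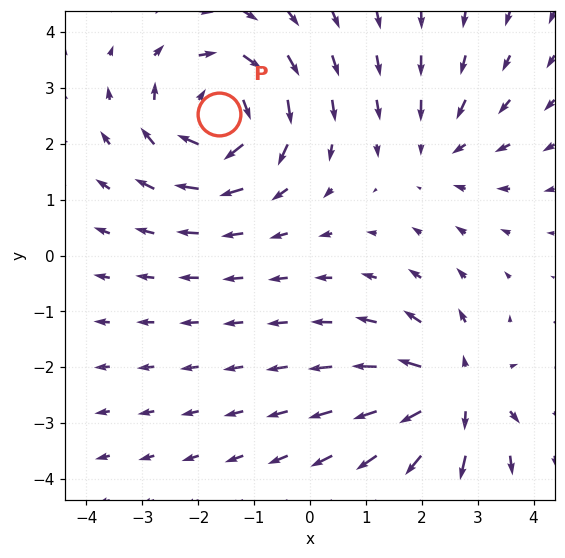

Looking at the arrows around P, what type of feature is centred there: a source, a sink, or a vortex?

vortex

At P (-1.6, 2.5) the arrows circulate clockwise. Divergence ≈0, curl about -5 — near-zero divergence with nonzero curl is a vortex.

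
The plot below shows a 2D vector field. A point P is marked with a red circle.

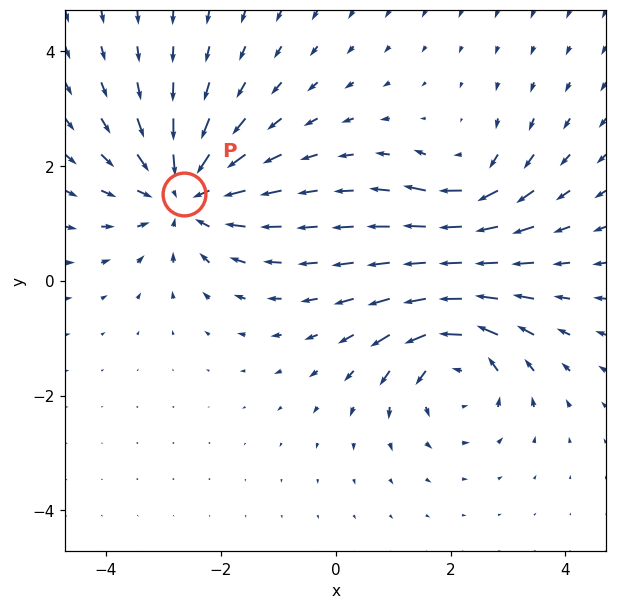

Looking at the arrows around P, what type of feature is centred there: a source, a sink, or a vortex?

sink

At P (-2.6, 1.5) the arrows converge inward. Divergence about -4, curl ≈0 — negative divergence with near-zero curl is a sink.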